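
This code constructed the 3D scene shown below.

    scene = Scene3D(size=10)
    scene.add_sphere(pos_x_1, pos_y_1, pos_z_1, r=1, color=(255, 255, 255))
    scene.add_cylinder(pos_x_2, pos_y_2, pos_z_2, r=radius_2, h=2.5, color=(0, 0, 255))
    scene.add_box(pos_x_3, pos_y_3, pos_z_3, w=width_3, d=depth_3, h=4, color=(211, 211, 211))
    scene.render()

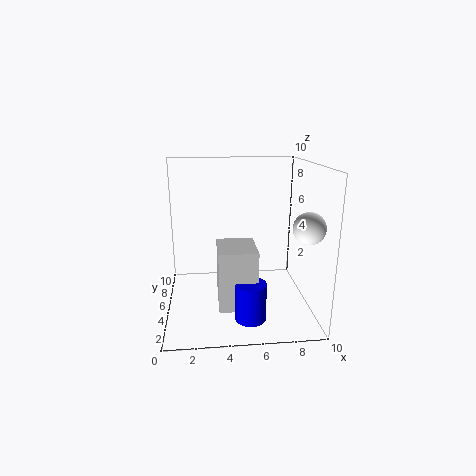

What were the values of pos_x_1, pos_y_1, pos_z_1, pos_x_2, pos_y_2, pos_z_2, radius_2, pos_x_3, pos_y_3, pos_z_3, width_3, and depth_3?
pos_x_1 = 9; pos_y_1 = 2; pos_z_1 = 6.5; pos_x_2 = 5.5; pos_y_2 = 2; pos_z_2 = 0.5; radius_2 = 1; pos_x_3 = 3.5; pos_y_3 = 2; pos_z_3 = 1; width_3 = 2.5; depth_3 = 3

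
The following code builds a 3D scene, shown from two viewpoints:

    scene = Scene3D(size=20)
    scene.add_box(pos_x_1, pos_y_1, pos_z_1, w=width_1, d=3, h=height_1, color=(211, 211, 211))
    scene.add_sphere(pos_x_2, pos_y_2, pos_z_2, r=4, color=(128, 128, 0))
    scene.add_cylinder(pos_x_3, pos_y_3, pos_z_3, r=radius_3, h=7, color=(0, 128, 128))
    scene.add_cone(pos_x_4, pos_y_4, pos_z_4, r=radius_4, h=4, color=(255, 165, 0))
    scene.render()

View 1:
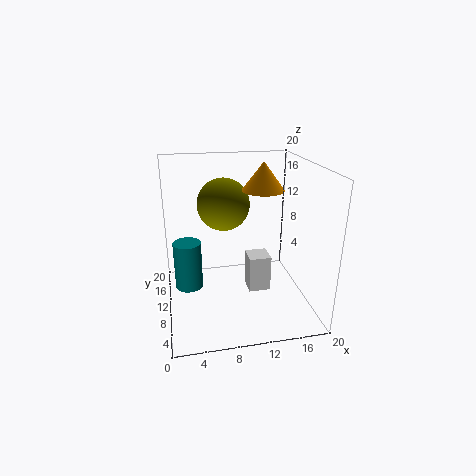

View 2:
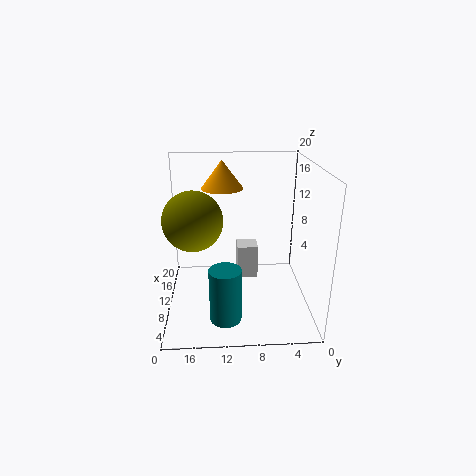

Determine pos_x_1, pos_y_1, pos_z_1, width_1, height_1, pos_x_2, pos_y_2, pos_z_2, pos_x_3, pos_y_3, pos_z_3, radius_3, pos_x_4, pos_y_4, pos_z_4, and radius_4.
pos_x_1 = 11
pos_y_1 = 7
pos_z_1 = 3
width_1 = 3
height_1 = 5
pos_x_2 = 9
pos_y_2 = 16
pos_z_2 = 13
pos_x_3 = 3
pos_y_3 = 12
pos_z_3 = 2
radius_3 = 2
pos_x_4 = 14
pos_y_4 = 12
pos_z_4 = 16
radius_4 = 3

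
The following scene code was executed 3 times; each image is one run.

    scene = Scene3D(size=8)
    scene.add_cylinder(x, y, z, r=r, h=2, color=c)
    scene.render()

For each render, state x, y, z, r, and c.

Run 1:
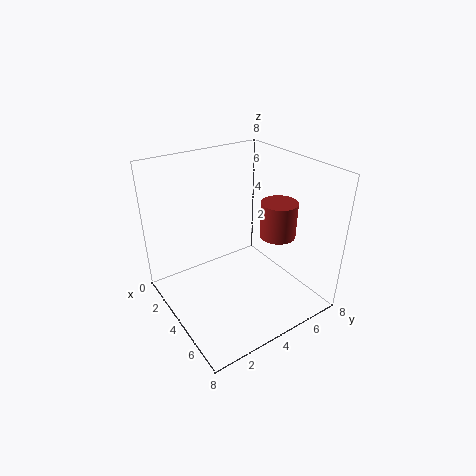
x = 5
y = 6
z = 4
r = 1
c = 'brown'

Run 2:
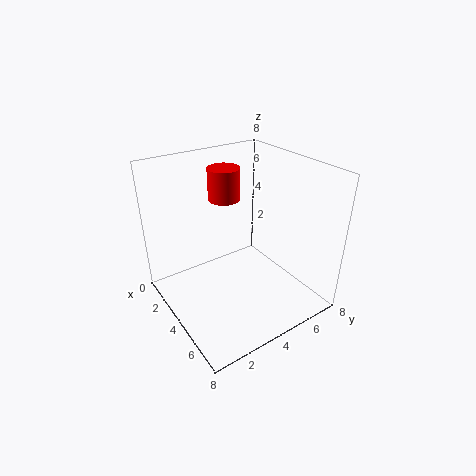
x = 1
y = 5
z = 5
r = 1
c = 'red'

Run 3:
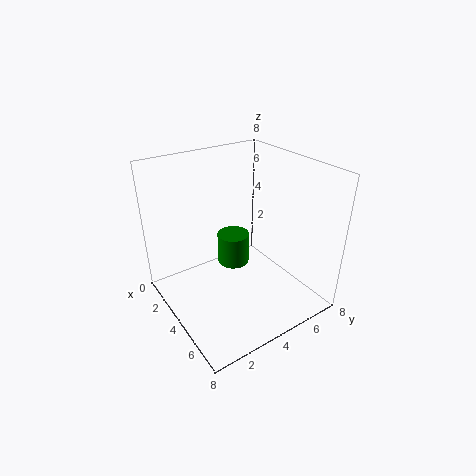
x = 2
y = 5
z = 1
r = 1
c = 'green'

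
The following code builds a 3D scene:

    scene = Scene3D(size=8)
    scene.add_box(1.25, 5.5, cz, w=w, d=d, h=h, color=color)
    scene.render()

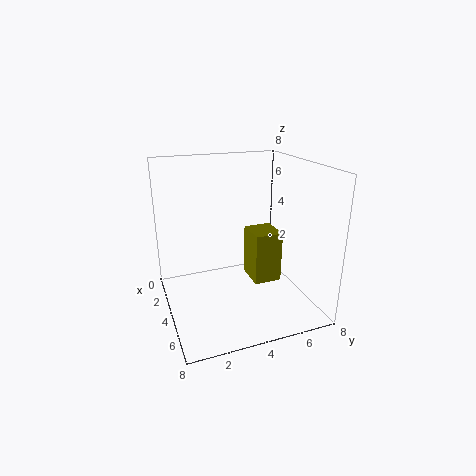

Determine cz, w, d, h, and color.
cz = 0.25
w = 2
d = 1.75
h = 3.25
color = 'olive'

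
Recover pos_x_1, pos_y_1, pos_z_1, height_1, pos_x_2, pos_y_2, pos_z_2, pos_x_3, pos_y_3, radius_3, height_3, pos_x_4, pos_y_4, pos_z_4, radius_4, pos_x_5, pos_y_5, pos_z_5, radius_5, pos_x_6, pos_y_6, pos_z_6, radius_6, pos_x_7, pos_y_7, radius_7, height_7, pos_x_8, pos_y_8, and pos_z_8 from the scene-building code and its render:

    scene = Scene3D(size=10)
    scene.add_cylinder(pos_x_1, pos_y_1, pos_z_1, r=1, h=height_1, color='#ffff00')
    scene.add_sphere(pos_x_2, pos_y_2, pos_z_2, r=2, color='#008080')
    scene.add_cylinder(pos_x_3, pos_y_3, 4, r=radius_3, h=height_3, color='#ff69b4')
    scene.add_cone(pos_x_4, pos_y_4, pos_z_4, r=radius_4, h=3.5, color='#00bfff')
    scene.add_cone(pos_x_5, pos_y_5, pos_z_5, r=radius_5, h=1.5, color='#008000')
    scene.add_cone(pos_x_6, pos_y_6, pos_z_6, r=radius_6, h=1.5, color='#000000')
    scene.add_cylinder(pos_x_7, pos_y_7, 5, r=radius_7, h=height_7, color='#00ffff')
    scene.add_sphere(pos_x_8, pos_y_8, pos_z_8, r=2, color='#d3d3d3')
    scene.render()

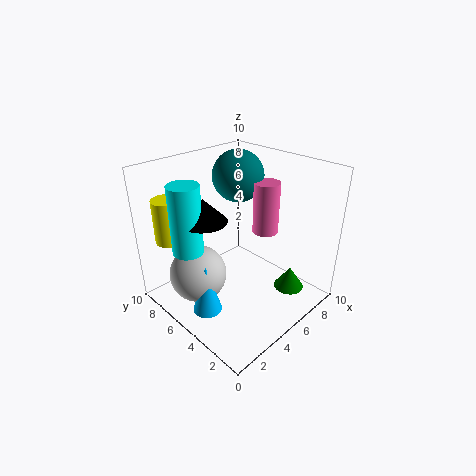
pos_x_1 = 1.5
pos_y_1 = 8
pos_z_1 = 5
height_1 = 3
pos_x_2 = 8
pos_y_2 = 8
pos_z_2 = 8
pos_x_3 = 8.5
pos_y_3 = 5.5
radius_3 = 1
height_3 = 4
pos_x_4 = 2
pos_y_4 = 5
pos_z_4 = 0.5
radius_4 = 1
pos_x_5 = 6.5
pos_y_5 = 1.5
pos_z_5 = 2
radius_5 = 1
pos_x_6 = 2.5
pos_y_6 = 5.5
pos_z_6 = 7
radius_6 = 1.5
pos_x_7 = 1.5
pos_y_7 = 6
radius_7 = 1
height_7 = 4.5
pos_x_8 = 2.5
pos_y_8 = 6.5
pos_z_8 = 2.5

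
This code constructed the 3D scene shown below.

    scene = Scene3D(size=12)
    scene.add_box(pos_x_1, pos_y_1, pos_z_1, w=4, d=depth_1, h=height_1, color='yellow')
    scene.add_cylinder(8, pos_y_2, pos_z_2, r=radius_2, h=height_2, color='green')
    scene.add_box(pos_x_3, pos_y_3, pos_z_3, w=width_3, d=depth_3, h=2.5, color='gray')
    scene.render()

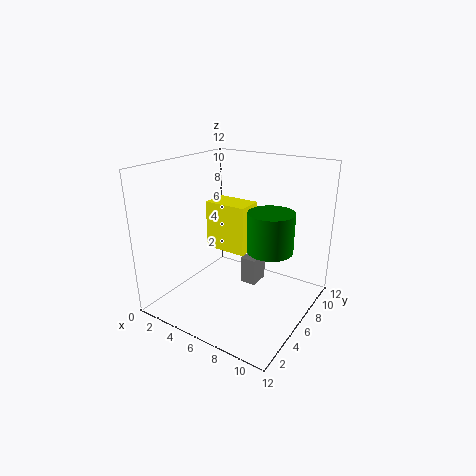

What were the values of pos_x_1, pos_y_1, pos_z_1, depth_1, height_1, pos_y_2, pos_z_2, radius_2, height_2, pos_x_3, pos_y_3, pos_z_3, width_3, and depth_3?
pos_x_1 = 1.5; pos_y_1 = 7.5; pos_z_1 = 3.5; depth_1 = 2.5; height_1 = 4.5; pos_y_2 = 8; pos_z_2 = 4.5; radius_2 = 2; height_2 = 3.5; pos_x_3 = 5; pos_y_3 = 8; pos_z_3 = 0.5; width_3 = 1.5; depth_3 = 2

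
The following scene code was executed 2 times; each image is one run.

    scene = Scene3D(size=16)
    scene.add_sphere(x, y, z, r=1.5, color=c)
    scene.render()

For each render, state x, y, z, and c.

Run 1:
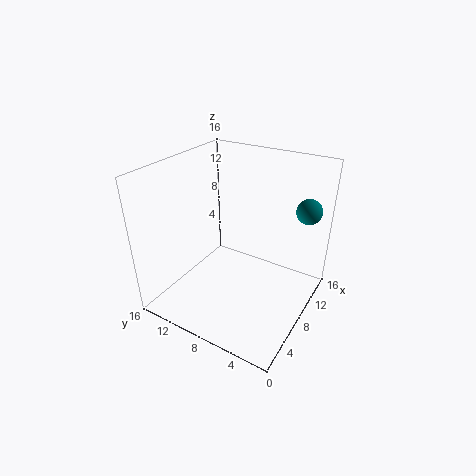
x = 14.25; y = 2.25; z = 10; c = 'teal'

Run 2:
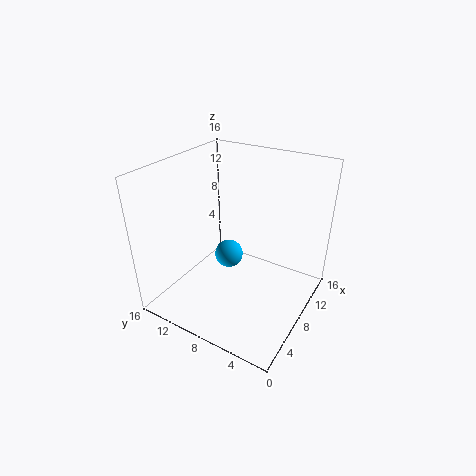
x = 6.5; y = 8.25; z = 6.75; c = 'deepskyblue'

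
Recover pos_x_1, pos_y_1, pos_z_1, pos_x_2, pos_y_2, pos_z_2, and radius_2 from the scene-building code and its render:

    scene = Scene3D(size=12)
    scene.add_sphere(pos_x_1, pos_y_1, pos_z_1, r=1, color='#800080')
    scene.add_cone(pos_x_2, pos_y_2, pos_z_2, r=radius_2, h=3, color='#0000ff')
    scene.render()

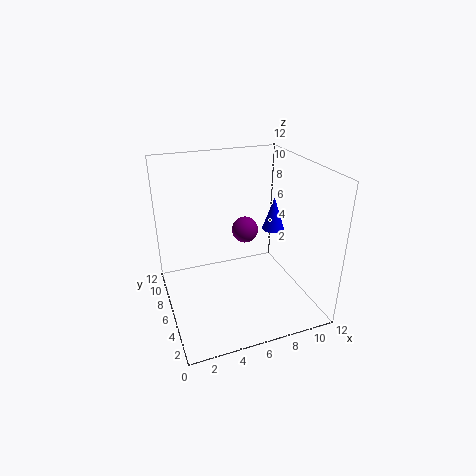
pos_x_1 = 6
pos_y_1 = 4.5
pos_z_1 = 7.5
pos_x_2 = 10
pos_y_2 = 7.5
pos_z_2 = 5.5
radius_2 = 1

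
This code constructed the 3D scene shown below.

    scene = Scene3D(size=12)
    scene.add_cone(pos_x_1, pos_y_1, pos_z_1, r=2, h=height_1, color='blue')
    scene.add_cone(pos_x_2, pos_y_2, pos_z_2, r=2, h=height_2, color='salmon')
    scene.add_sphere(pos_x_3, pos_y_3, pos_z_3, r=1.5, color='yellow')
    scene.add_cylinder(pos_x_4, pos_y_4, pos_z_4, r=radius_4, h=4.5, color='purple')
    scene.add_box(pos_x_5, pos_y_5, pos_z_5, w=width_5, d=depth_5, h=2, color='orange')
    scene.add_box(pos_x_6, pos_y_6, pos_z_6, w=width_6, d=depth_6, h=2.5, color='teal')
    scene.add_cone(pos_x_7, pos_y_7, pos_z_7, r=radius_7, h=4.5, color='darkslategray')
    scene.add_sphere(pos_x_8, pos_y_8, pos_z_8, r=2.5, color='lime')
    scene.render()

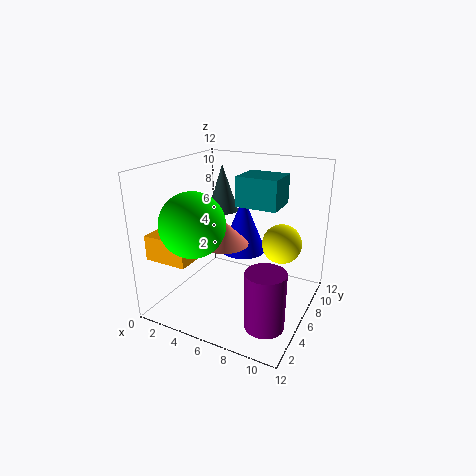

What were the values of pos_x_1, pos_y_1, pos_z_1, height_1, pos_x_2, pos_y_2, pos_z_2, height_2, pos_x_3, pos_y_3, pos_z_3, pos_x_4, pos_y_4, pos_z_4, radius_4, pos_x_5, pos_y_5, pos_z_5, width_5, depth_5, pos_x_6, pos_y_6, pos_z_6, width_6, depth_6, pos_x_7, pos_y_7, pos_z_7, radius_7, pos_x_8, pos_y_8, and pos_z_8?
pos_x_1 = 5.5; pos_y_1 = 8; pos_z_1 = 4; height_1 = 5; pos_x_2 = 5; pos_y_2 = 5.5; pos_z_2 = 5.5; height_2 = 2; pos_x_3 = 10; pos_y_3 = 5.5; pos_z_3 = 6.5; pos_x_4 = 10; pos_y_4 = 2.5; pos_z_4 = 1; radius_4 = 1.5; pos_x_5 = 0.5; pos_y_5 = 1; pos_z_5 = 5; width_5 = 3.5; depth_5 = 3.5; pos_x_6 = 5.5; pos_y_6 = 6.5; pos_z_6 = 8.5; width_6 = 3.5; depth_6 = 3; pos_x_7 = 2; pos_y_7 = 10.5; pos_z_7 = 6.5; radius_7 = 1.5; pos_x_8 = 4; pos_y_8 = 2.5; pos_z_8 = 8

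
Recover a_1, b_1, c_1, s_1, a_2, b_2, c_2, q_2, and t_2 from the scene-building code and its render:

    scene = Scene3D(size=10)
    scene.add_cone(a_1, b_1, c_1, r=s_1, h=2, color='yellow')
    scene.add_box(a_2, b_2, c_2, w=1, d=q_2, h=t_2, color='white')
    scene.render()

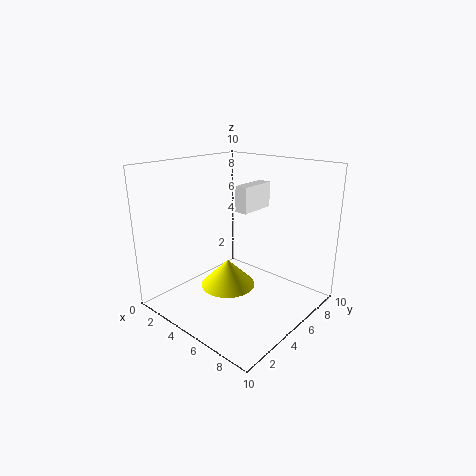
a_1 = 4
b_1 = 5
c_1 = 1
s_1 = 2
a_2 = 3
b_2 = 7
c_2 = 6
q_2 = 3
t_2 = 2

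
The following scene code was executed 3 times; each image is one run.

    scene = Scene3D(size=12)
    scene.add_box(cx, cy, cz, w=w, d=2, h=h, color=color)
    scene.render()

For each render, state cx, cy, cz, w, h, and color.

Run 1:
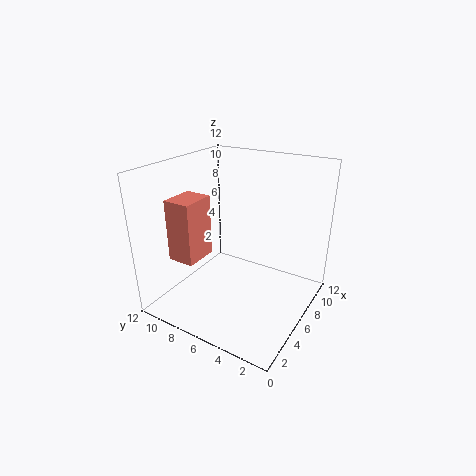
cx = 0.5, cy = 6.5, cz = 6, w = 2.5, h = 4.5, color = 'salmon'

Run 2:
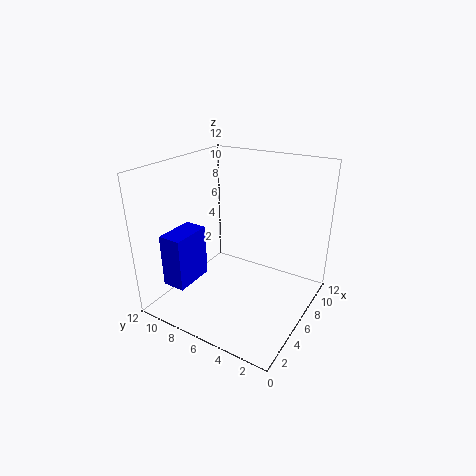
cx = 2, cy = 9, cz = 2, w = 3.5, h = 4.5, color = 'blue'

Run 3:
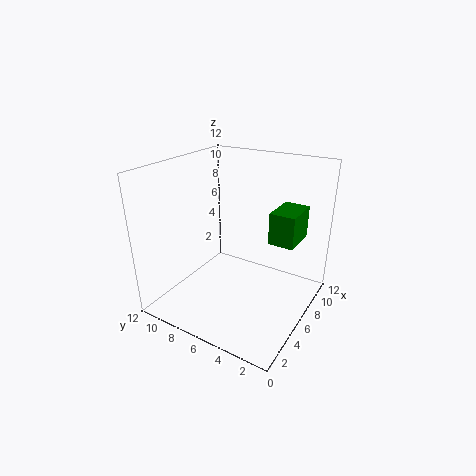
cx = 5.5, cy = 1, cz = 6.5, w = 3, h = 2.5, color = 'green'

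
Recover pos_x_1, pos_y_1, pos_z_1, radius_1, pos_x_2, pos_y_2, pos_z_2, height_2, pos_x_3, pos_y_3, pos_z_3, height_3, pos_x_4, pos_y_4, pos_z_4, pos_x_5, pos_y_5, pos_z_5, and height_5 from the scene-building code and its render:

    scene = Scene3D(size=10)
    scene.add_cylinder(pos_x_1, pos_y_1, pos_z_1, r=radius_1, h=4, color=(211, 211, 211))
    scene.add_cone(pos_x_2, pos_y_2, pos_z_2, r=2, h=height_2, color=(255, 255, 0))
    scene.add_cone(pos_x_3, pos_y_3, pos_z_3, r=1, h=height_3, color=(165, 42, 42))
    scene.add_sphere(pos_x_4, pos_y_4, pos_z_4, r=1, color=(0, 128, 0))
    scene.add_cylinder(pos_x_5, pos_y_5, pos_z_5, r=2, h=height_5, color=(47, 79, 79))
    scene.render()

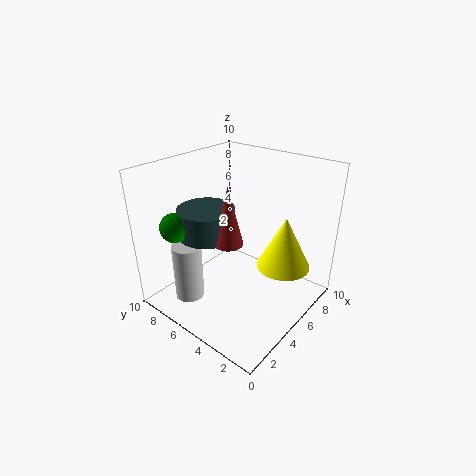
pos_x_1 = 2
pos_y_1 = 7
pos_z_1 = 1
radius_1 = 1
pos_x_2 = 8
pos_y_2 = 3
pos_z_2 = 2
height_2 = 4
pos_x_3 = 4
pos_y_3 = 5
pos_z_3 = 5
height_3 = 4
pos_x_4 = 2
pos_y_4 = 8
pos_z_4 = 6
pos_x_5 = 4
pos_y_5 = 7
pos_z_5 = 5
height_5 = 2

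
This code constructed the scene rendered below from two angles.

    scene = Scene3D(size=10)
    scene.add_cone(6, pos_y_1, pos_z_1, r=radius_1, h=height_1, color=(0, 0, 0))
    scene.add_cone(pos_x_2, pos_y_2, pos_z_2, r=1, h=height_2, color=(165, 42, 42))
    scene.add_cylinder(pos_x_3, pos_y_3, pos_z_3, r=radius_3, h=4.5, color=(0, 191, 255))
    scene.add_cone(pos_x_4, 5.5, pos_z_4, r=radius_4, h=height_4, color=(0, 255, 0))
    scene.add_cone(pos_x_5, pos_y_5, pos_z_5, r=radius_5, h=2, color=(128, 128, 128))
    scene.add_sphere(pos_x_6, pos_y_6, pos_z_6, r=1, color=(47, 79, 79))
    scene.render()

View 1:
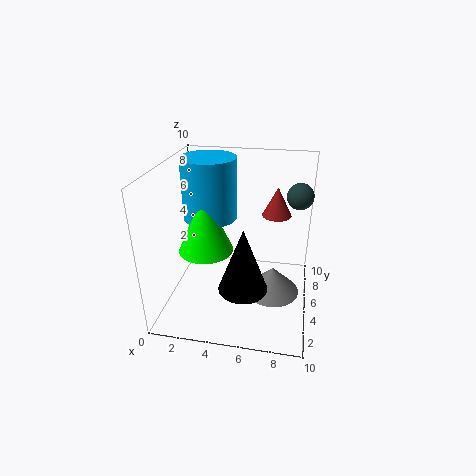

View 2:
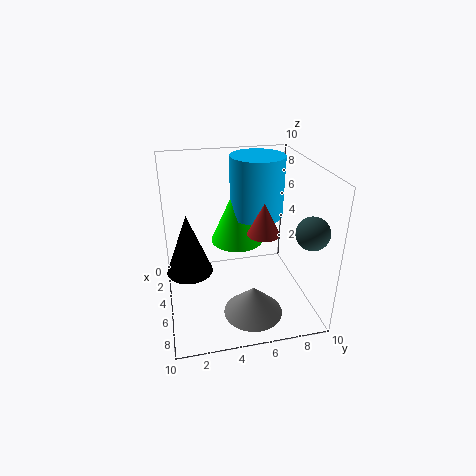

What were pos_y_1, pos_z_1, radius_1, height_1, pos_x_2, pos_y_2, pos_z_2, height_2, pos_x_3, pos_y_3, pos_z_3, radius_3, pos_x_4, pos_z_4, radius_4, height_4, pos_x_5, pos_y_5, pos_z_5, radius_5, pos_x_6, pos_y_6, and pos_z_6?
pos_y_1 = 1.5, pos_z_1 = 3.5, radius_1 = 1.5, height_1 = 4, pos_x_2 = 7.5, pos_y_2 = 6, pos_z_2 = 6.5, height_2 = 2, pos_x_3 = 2.5, pos_y_3 = 7, pos_z_3 = 5.5, radius_3 = 2, pos_x_4 = 2.5, pos_z_4 = 3.5, radius_4 = 2, height_4 = 4.5, pos_x_5 = 7.5, pos_y_5 = 5.5, pos_z_5 = 0.5, radius_5 = 2, pos_x_6 = 9, pos_y_6 = 8.5, pos_z_6 = 7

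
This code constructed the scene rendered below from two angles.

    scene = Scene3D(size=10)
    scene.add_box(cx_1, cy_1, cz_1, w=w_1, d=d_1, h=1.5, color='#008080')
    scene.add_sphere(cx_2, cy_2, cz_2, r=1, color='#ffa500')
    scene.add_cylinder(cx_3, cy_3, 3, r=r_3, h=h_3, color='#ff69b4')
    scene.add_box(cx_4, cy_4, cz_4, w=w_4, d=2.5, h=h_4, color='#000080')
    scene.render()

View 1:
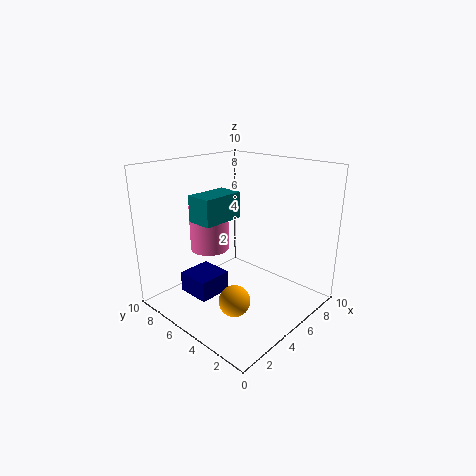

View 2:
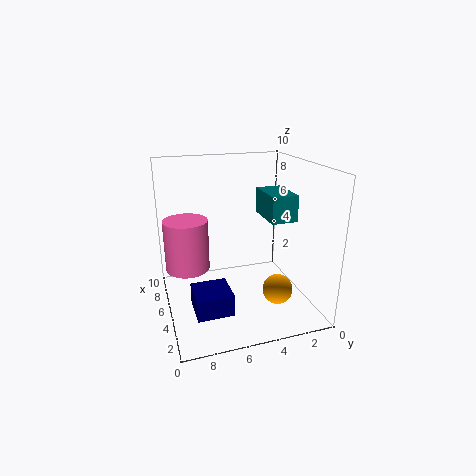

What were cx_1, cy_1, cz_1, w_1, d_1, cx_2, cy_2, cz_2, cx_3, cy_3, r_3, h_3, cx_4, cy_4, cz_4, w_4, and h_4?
cx_1 = 0.5; cy_1 = 3; cz_1 = 7.5; w_1 = 2.5; d_1 = 1.5; cx_2 = 2.5; cy_2 = 3; cz_2 = 2; cx_3 = 5.5; cy_3 = 8.5; r_3 = 1.5; h_3 = 3.5; cx_4 = 2.5; cy_4 = 6; cz_4 = 0.5; w_4 = 2.5; h_4 = 1.5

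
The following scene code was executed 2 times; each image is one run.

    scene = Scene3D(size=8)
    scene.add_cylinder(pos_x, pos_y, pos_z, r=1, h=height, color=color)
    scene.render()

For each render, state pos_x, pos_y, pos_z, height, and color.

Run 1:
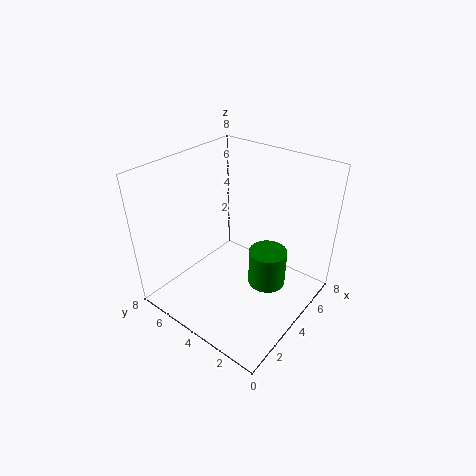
pos_x = 4
pos_y = 2
pos_z = 2
height = 2
color = 'green'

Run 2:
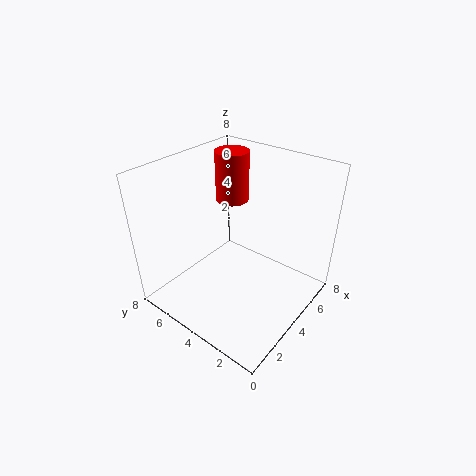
pos_x = 6
pos_y = 6
pos_z = 5
height = 3
color = 'red'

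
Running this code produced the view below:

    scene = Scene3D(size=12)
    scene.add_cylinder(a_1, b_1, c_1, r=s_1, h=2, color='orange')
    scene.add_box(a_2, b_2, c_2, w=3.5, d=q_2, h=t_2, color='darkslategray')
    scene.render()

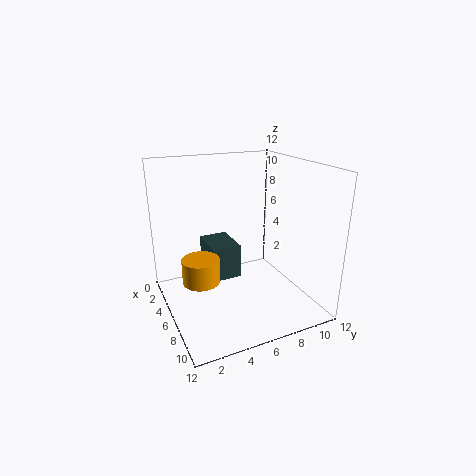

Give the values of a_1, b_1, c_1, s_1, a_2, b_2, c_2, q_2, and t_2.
a_1 = 6.5, b_1 = 2.5, c_1 = 3, s_1 = 1.5, a_2 = 2, b_2 = 4, c_2 = 2, q_2 = 2.5, t_2 = 3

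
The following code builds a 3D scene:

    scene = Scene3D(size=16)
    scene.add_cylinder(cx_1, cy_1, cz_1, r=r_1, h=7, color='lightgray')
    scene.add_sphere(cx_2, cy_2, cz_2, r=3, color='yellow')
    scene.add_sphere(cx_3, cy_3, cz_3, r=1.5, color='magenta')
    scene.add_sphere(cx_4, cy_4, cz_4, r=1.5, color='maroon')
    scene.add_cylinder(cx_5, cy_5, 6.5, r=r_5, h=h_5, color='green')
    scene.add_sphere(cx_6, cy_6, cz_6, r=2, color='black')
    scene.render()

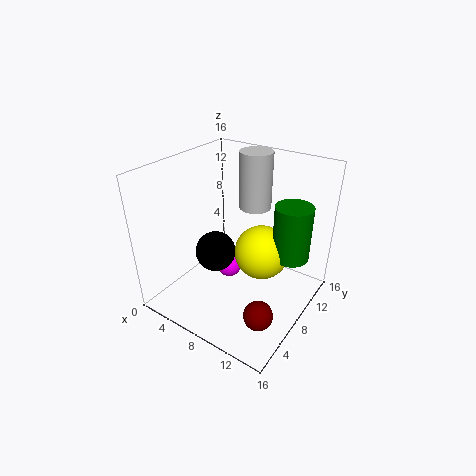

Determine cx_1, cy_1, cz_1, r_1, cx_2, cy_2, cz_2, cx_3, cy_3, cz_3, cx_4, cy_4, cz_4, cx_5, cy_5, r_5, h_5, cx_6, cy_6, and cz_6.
cx_1 = 6.5
cy_1 = 14
cz_1 = 9
r_1 = 2
cx_2 = 10.5
cy_2 = 9
cz_2 = 6.5
cx_3 = 6
cy_3 = 9
cz_3 = 3
cx_4 = 13.5
cy_4 = 3.5
cz_4 = 3
cx_5 = 13.5
cy_5 = 10
r_5 = 2
h_5 = 6
cx_6 = 8
cy_6 = 4
cz_6 = 8.5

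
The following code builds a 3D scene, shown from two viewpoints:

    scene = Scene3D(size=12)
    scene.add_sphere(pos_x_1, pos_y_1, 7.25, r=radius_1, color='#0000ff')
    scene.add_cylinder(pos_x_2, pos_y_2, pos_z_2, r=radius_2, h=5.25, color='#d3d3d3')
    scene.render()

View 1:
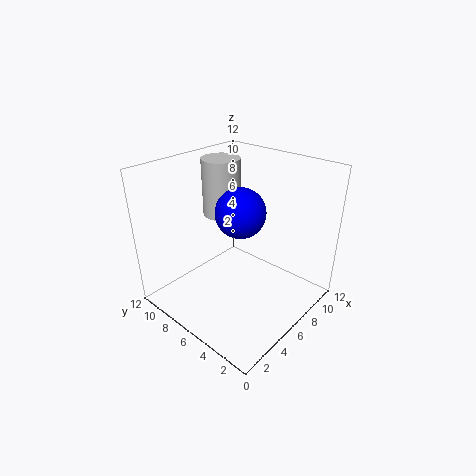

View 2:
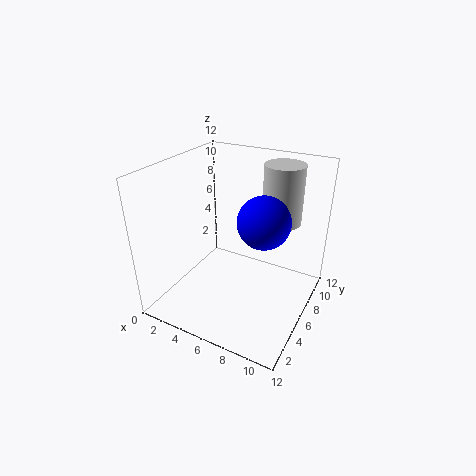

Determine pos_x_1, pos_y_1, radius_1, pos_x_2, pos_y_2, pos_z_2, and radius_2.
pos_x_1 = 7.75, pos_y_1 = 7.25, radius_1 = 2.25, pos_x_2 = 8.25, pos_y_2 = 10, pos_z_2 = 6.25, radius_2 = 1.75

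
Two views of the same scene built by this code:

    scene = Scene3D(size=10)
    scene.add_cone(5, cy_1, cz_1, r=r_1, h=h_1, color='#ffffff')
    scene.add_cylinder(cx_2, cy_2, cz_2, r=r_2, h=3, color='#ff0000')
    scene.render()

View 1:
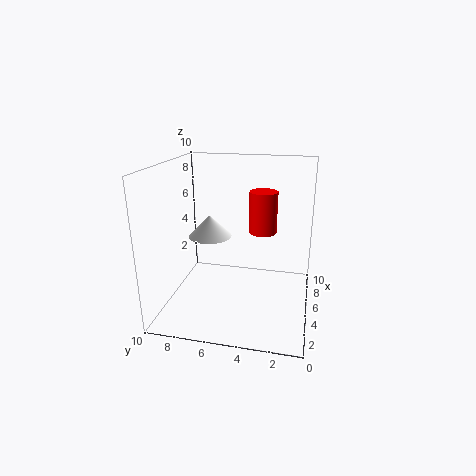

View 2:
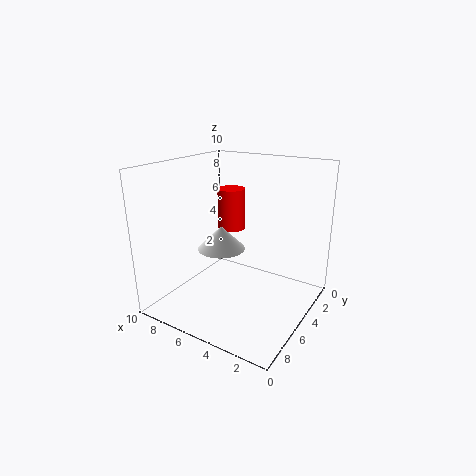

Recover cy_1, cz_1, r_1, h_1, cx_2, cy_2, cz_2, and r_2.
cy_1 = 7, cz_1 = 5, r_1 = 1.5, h_1 = 1.5, cx_2 = 6.5, cy_2 = 3.5, cz_2 = 5, r_2 = 1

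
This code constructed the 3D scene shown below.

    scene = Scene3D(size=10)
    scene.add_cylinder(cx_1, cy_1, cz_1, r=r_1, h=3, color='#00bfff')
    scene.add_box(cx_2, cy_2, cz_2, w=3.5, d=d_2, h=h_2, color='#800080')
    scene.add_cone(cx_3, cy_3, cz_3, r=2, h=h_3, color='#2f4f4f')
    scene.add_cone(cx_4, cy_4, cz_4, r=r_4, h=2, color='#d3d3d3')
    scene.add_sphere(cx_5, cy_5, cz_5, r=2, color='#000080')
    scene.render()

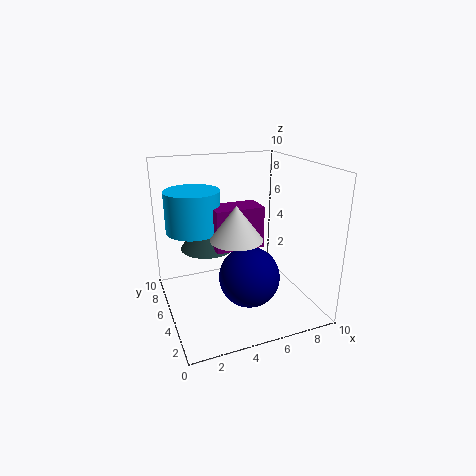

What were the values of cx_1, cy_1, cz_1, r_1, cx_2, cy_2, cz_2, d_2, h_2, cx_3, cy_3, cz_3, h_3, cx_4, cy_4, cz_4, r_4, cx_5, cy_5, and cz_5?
cx_1 = 2.5
cy_1 = 7.5
cz_1 = 5
r_1 = 2
cx_2 = 3.5
cy_2 = 5
cz_2 = 4
d_2 = 2
h_2 = 3
cx_3 = 3.5
cy_3 = 7.5
cz_3 = 3.5
h_3 = 3
cx_4 = 3.5
cy_4 = 1.5
cz_4 = 6.5
r_4 = 1.5
cx_5 = 5
cy_5 = 3
cz_5 = 3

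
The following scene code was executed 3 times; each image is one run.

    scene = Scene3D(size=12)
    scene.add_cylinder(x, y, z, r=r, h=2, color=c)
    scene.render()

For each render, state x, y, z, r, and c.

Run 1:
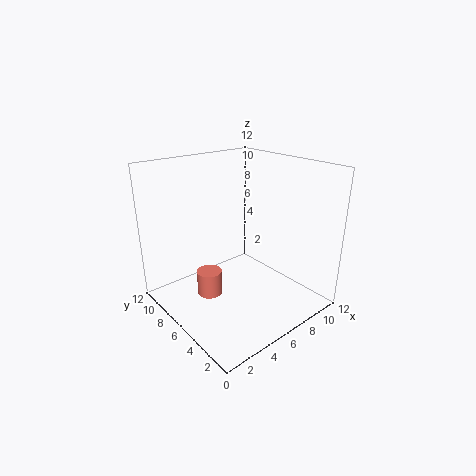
x = 3; y = 6; z = 2; r = 1; c = 'salmon'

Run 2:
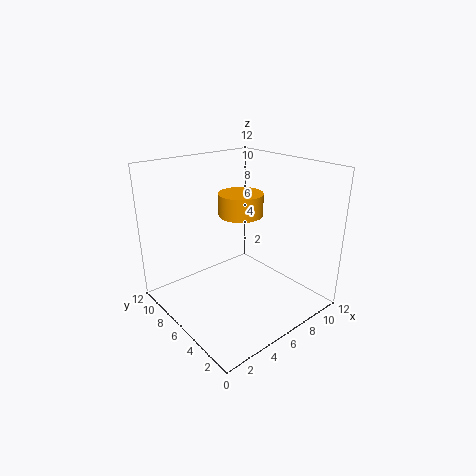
x = 8; y = 8; z = 7; r = 2; c = 'orange'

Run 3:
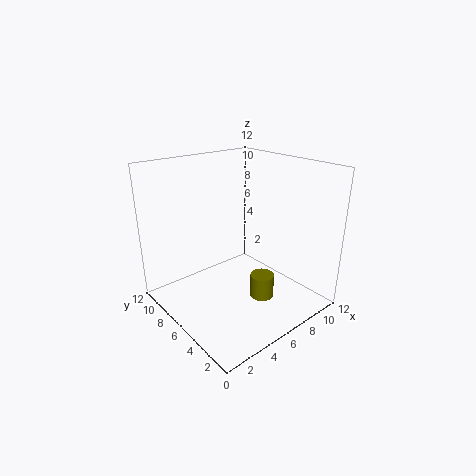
x = 7; y = 4; z = 1; r = 1; c = 'olive'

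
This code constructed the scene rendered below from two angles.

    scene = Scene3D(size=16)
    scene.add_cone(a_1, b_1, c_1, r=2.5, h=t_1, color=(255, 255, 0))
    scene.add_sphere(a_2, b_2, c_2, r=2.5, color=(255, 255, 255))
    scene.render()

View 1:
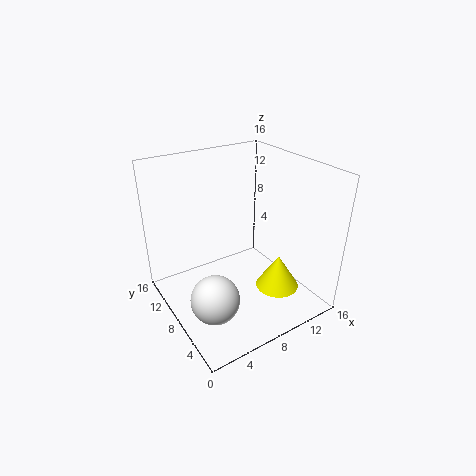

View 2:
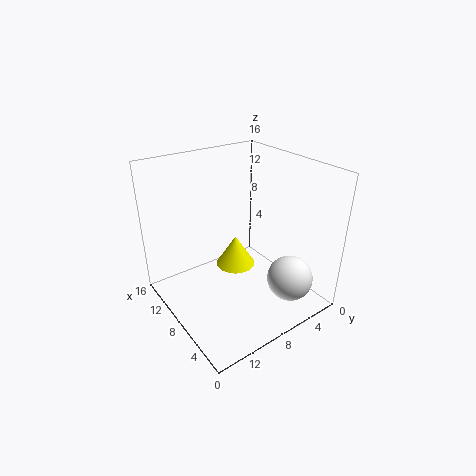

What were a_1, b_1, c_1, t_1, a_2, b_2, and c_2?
a_1 = 12; b_1 = 5.5; c_1 = 1.5; t_1 = 4; a_2 = 3; b_2 = 4.5; c_2 = 4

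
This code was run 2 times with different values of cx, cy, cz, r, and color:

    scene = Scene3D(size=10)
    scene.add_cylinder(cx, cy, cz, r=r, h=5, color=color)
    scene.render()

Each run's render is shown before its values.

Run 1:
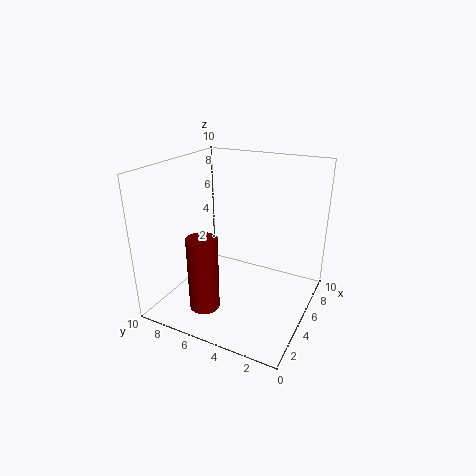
cx = 2; cy = 6; cz = 1; r = 1; color = 'maroon'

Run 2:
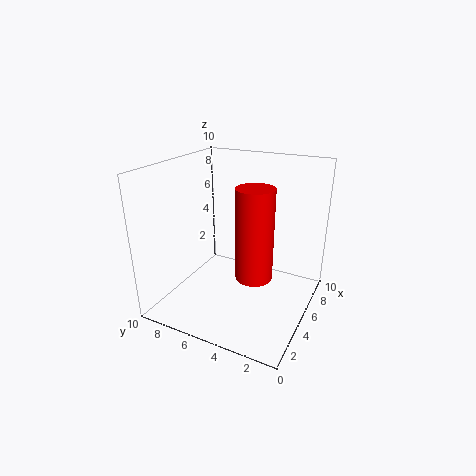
cx = 1; cy = 2; cz = 5; r = 1; color = 'red'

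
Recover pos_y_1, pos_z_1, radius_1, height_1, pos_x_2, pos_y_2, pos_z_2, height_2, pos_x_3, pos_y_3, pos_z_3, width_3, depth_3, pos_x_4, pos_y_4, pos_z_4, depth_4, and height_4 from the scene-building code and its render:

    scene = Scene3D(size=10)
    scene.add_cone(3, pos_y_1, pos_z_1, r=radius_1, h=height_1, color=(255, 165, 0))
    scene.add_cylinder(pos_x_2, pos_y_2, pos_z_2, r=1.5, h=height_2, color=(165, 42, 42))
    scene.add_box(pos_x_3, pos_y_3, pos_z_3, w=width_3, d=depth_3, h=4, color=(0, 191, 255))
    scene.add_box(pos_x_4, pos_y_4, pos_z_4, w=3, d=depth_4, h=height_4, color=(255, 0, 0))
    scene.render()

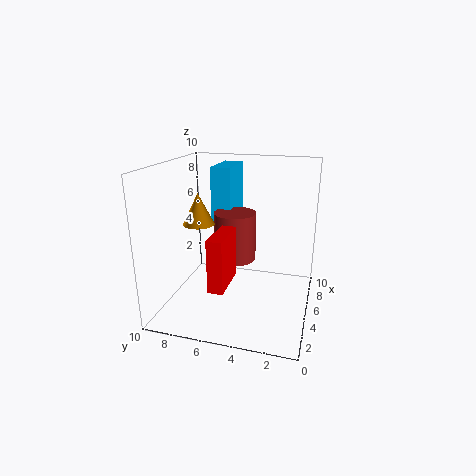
pos_y_1 = 7; pos_z_1 = 6.5; radius_1 = 1; height_1 = 2; pos_x_2 = 6; pos_y_2 = 5.5; pos_z_2 = 3; height_2 = 3.5; pos_x_3 = 6.5; pos_y_3 = 6; pos_z_3 = 5.5; width_3 = 3.5; depth_3 = 1.5; pos_x_4 = 1.5; pos_y_4 = 5; pos_z_4 = 2.5; depth_4 = 1; height_4 = 3.5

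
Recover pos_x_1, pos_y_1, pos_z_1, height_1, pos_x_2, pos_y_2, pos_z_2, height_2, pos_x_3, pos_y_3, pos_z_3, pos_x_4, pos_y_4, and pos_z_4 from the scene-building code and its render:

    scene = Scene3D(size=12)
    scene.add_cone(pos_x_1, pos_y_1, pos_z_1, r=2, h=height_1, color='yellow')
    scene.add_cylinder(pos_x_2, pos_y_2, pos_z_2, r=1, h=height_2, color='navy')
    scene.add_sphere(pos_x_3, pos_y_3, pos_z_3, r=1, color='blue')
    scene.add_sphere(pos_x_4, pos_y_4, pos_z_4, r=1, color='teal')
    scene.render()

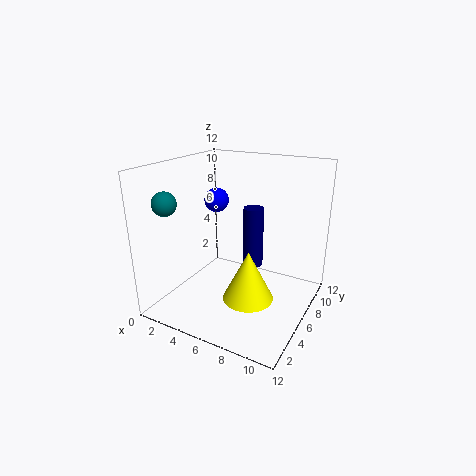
pos_x_1 = 8; pos_y_1 = 4; pos_z_1 = 2; height_1 = 4; pos_x_2 = 5; pos_y_2 = 11; pos_z_2 = 1; height_2 = 6; pos_x_3 = 4; pos_y_3 = 6; pos_z_3 = 9; pos_x_4 = 1; pos_y_4 = 3; pos_z_4 = 9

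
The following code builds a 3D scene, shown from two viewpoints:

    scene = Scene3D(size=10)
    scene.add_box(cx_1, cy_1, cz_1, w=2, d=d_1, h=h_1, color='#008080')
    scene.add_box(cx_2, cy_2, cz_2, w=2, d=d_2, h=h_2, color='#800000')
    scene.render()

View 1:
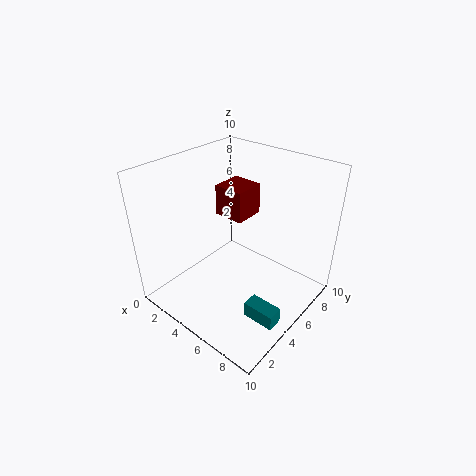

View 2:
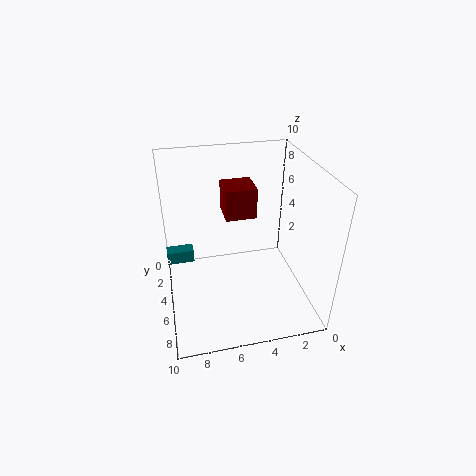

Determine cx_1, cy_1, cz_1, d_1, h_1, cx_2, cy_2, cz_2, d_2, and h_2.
cx_1 = 8
cy_1 = 2
cz_1 = 2
d_1 = 1
h_1 = 1
cx_2 = 4
cy_2 = 4
cz_2 = 7
d_2 = 2
h_2 = 2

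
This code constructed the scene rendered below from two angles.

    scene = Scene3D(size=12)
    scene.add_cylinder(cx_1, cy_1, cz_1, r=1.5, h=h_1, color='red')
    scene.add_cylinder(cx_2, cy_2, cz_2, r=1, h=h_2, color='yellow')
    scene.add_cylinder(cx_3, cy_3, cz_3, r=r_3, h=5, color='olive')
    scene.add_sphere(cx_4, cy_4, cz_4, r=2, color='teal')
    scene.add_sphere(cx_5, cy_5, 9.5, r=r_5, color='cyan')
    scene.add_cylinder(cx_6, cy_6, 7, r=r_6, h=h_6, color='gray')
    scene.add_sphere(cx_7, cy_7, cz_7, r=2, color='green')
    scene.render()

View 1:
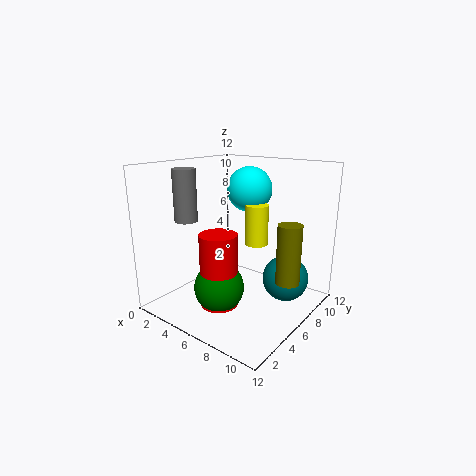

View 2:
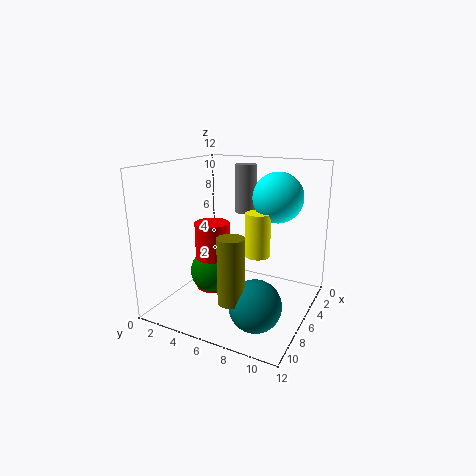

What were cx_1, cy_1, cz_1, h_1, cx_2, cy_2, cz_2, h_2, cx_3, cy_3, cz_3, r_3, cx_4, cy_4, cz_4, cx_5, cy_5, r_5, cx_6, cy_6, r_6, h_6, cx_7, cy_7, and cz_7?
cx_1 = 6, cy_1 = 3.5, cz_1 = 1, h_1 = 6, cx_2 = 6.5, cy_2 = 8, cz_2 = 5, h_2 = 3.5, cx_3 = 10, cy_3 = 7.5, cz_3 = 2.5, r_3 = 1, cx_4 = 9, cy_4 = 9, cz_4 = 2, cx_5 = 5, cy_5 = 9, r_5 = 2, cx_6 = 1.5, cy_6 = 4.5, r_6 = 1, h_6 = 4.5, cx_7 = 6, cy_7 = 3.5, cz_7 = 2.5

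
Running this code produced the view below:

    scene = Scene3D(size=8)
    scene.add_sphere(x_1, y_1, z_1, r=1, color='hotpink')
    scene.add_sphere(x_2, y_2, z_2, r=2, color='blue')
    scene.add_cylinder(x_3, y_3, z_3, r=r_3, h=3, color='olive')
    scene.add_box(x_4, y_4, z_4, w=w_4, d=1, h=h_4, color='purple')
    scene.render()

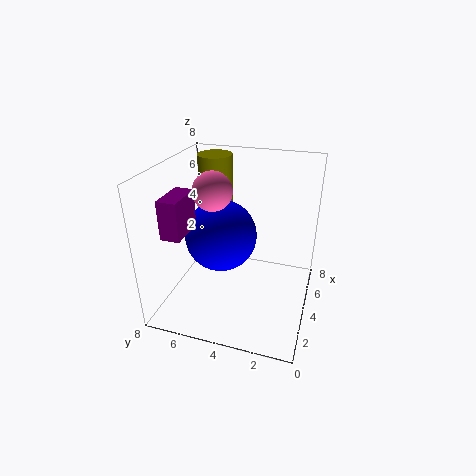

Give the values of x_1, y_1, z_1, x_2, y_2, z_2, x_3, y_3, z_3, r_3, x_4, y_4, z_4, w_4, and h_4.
x_1 = 3, y_1 = 5, z_1 = 7, x_2 = 4, y_2 = 5, z_2 = 4, x_3 = 6, y_3 = 6, z_3 = 5, r_3 = 1, x_4 = 1, y_4 = 6, z_4 = 5, w_4 = 2, h_4 = 2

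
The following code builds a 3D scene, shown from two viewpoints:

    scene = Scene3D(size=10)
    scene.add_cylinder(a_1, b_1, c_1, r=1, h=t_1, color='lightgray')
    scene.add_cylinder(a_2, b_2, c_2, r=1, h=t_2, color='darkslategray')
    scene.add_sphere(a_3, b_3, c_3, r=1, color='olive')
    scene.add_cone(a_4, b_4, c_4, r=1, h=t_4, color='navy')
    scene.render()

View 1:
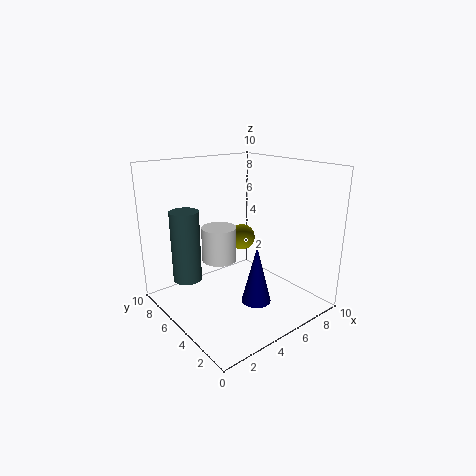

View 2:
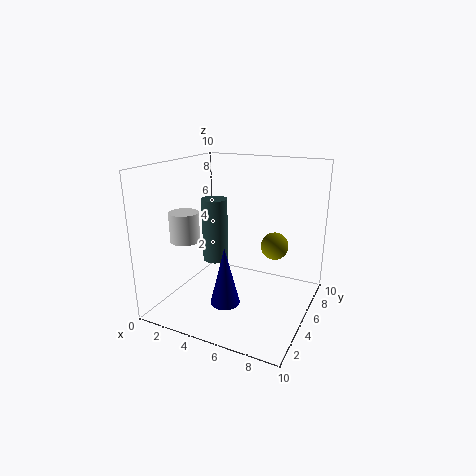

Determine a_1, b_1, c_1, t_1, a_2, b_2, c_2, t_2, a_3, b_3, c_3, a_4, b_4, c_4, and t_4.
a_1 = 2, b_1 = 3, c_1 = 5, t_1 = 2, a_2 = 2, b_2 = 7, c_2 = 2, t_2 = 5, a_3 = 7, b_3 = 7, c_3 = 4, a_4 = 5, b_4 = 3, c_4 = 1, t_4 = 4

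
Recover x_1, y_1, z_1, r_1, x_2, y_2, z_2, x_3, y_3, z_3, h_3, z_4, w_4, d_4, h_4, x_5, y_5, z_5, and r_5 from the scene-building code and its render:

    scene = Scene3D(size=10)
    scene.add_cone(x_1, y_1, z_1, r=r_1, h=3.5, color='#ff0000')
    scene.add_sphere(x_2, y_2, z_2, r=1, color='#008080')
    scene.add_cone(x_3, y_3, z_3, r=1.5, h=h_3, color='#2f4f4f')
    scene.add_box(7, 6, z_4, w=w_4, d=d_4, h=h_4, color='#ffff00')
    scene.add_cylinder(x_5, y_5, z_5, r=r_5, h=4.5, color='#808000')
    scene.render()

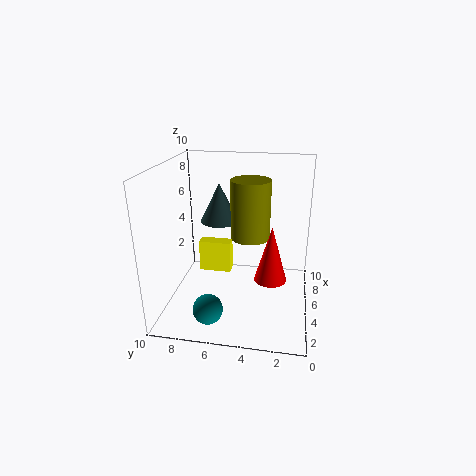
x_1 = 2.5; y_1 = 2.5; z_1 = 3.5; r_1 = 1; x_2 = 2; y_2 = 6.5; z_2 = 1; x_3 = 8; y_3 = 7; z_3 = 5; h_3 = 3; z_4 = 1; w_4 = 1; d_4 = 2.5; h_4 = 2.5; x_5 = 7.5; y_5 = 4.5; z_5 = 4; r_5 = 1.5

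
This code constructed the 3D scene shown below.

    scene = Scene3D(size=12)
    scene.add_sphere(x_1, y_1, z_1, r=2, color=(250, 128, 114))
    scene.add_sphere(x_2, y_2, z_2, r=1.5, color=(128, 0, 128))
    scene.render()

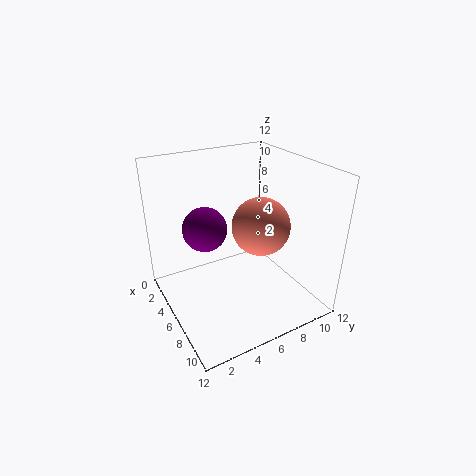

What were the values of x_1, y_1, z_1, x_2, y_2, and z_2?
x_1 = 10; y_1 = 5.5; z_1 = 9; x_2 = 8.5; y_2 = 2; z_2 = 9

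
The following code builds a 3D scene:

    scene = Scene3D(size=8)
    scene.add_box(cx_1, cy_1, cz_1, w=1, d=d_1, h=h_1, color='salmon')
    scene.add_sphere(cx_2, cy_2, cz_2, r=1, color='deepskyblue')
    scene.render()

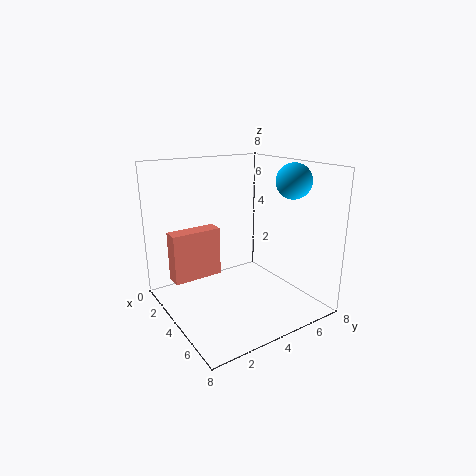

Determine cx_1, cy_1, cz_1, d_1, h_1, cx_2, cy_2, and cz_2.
cx_1 = 1, cy_1 = 1, cz_1 = 1, d_1 = 3, h_1 = 3, cx_2 = 5, cy_2 = 7, cz_2 = 7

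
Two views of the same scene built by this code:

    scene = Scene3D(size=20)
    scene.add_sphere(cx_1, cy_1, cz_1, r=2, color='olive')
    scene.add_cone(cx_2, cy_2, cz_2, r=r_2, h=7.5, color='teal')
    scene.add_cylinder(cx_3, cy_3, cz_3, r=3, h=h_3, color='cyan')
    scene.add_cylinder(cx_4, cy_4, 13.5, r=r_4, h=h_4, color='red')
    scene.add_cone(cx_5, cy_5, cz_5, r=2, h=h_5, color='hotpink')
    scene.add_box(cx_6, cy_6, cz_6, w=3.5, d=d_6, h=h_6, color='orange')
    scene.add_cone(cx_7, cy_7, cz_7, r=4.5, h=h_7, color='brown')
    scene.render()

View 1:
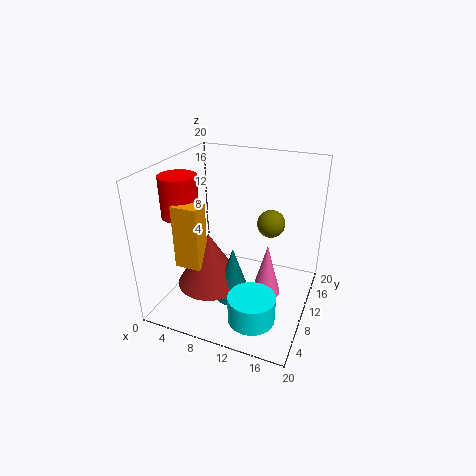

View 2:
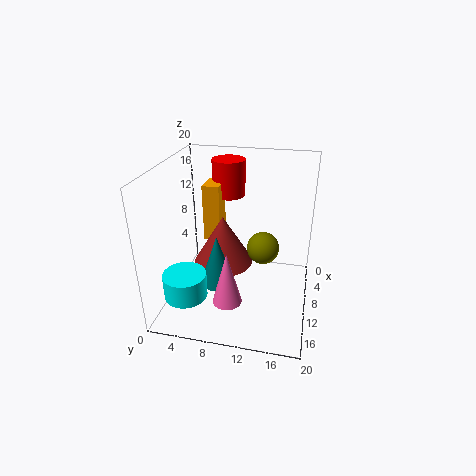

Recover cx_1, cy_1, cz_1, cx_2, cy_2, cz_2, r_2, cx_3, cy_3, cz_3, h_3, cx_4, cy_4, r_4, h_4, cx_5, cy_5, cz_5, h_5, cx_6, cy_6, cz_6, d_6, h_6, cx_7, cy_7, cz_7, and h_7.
cx_1 = 13.5; cy_1 = 14; cz_1 = 11; cx_2 = 10.5; cy_2 = 7; cz_2 = 2.5; r_2 = 2.5; cx_3 = 14.5; cy_3 = 3.5; cz_3 = 2.5; h_3 = 3.5; cx_4 = 3; cy_4 = 7; r_4 = 2.5; h_4 = 5.5; cx_5 = 14.5; cy_5 = 9.5; cz_5 = 2.5; h_5 = 7.5; cx_6 = 3.5; cy_6 = 4; cz_6 = 7.5; d_6 = 2.5; h_6 = 8.5; cx_7 = 7; cy_7 = 7; cz_7 = 4; h_7 = 7.5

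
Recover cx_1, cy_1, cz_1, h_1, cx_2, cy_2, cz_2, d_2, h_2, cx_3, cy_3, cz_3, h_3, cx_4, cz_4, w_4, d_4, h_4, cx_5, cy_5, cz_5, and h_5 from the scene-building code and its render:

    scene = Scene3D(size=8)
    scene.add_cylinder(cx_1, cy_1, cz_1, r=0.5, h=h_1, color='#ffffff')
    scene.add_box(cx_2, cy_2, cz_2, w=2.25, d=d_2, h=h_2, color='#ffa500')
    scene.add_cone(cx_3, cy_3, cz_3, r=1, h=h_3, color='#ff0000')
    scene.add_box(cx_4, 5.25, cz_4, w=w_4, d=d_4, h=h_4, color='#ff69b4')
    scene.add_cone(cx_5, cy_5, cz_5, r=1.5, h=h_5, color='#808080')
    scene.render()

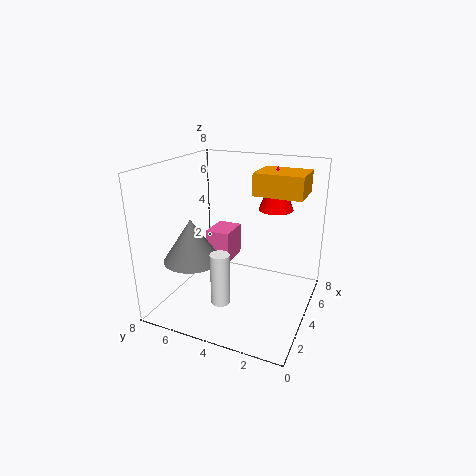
cx_1 = 1.75; cy_1 = 4; cz_1 = 1.25; h_1 = 2.75; cx_2 = 4.75; cy_2 = 0.75; cz_2 = 6.25; d_2 = 2.75; h_2 = 1.25; cx_3 = 6; cy_3 = 2.5; cz_3 = 5.25; h_3 = 2.5; cx_4 = 5.25; cz_4 = 1.5; w_4 = 2; d_4 = 1.5; h_4 = 2; cx_5 = 2; cy_5 = 5.75; cz_5 = 3.25; h_5 = 2.25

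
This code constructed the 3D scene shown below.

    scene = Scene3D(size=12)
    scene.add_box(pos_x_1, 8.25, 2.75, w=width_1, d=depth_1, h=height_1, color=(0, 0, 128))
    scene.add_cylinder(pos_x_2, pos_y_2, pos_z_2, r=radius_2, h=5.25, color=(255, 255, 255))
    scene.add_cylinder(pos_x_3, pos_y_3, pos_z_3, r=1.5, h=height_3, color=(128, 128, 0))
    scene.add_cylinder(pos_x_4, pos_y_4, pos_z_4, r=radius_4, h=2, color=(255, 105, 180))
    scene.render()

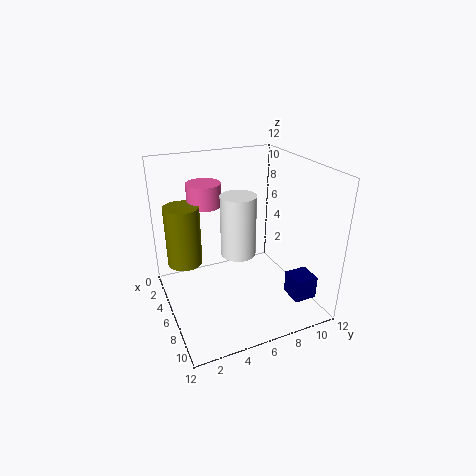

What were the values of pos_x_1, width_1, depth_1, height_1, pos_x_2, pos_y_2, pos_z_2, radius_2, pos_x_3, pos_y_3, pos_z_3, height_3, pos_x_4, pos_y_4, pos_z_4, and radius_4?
pos_x_1 = 10, width_1 = 1.75, depth_1 = 1.75, height_1 = 1.75, pos_x_2 = 5.5, pos_y_2 = 6.25, pos_z_2 = 4.25, radius_2 = 1.5, pos_x_3 = 3.5, pos_y_3 = 2, pos_z_3 = 3.25, height_3 = 5.25, pos_x_4 = 2.75, pos_y_4 = 4.25, pos_z_4 = 8, radius_4 = 1.5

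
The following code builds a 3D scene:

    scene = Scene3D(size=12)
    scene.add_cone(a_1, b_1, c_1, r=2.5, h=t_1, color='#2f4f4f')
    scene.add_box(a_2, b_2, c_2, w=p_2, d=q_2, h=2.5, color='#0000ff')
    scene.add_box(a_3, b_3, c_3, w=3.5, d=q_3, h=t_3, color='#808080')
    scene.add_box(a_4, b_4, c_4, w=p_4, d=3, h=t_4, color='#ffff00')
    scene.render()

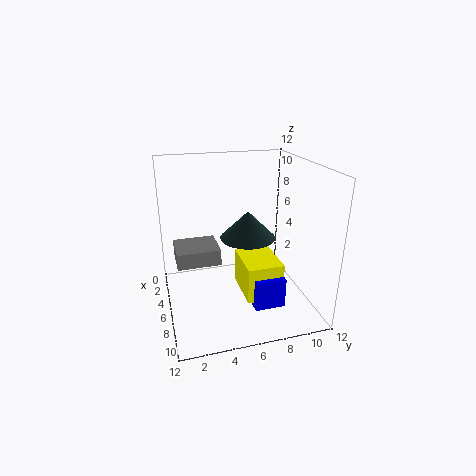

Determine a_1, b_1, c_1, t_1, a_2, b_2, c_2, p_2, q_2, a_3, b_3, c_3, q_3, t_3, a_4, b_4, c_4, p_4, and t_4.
a_1 = 4, b_1 = 7.5, c_1 = 5, t_1 = 2.5, a_2 = 6, b_2 = 6.5, c_2 = 1, p_2 = 3.5, q_2 = 2.5, a_3 = 0.5, b_3 = 1, c_3 = 2.5, q_3 = 4, t_3 = 1.5, a_4 = 5, b_4 = 6, c_4 = 1.5, p_4 = 4, t_4 = 3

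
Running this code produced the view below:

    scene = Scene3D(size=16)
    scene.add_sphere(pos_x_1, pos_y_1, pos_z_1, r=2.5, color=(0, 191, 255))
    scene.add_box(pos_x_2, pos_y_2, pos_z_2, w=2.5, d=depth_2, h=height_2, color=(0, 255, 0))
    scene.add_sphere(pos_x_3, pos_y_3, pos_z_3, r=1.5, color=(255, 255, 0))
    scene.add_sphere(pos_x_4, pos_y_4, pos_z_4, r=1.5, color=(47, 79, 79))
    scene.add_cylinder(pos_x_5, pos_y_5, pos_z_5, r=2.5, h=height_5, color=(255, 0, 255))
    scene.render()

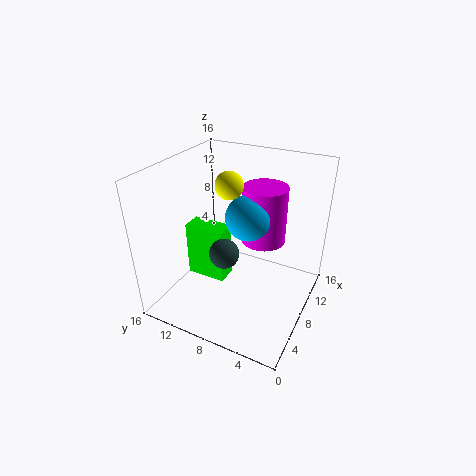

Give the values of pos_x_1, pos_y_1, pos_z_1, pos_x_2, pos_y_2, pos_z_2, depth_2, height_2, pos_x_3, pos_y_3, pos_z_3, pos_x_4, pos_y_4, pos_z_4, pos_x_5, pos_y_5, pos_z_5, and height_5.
pos_x_1 = 8.5; pos_y_1 = 7; pos_z_1 = 10.5; pos_x_2 = 8.5; pos_y_2 = 10.5; pos_z_2 = 0.5; depth_2 = 5; height_2 = 7; pos_x_3 = 8; pos_y_3 = 9; pos_z_3 = 14; pos_x_4 = 4; pos_y_4 = 7.5; pos_z_4 = 8.5; pos_x_5 = 10.5; pos_y_5 = 6; pos_z_5 = 7; height_5 = 6.5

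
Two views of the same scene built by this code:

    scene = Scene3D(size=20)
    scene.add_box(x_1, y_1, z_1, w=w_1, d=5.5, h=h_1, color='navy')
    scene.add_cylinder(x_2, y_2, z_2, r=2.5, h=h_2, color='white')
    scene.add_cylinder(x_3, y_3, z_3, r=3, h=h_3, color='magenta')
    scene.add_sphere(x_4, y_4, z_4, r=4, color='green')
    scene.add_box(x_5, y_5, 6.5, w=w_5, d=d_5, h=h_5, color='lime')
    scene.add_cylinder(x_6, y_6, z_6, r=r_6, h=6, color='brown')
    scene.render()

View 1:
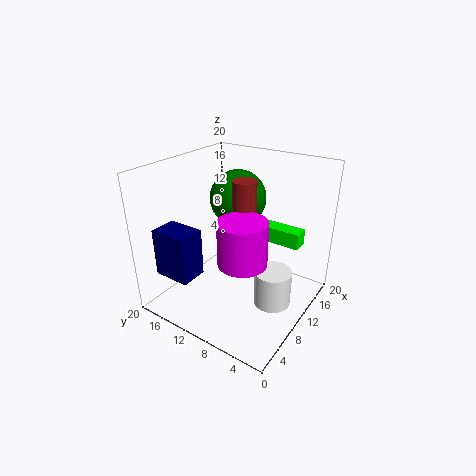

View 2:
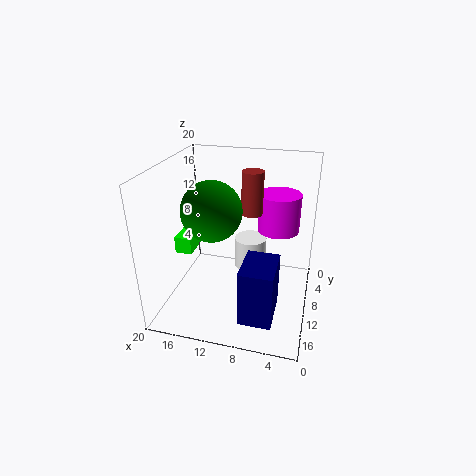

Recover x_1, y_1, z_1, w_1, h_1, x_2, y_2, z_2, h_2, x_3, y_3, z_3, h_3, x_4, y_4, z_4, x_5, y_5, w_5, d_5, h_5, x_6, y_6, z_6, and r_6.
x_1 = 3.5; y_1 = 14.5; z_1 = 4; w_1 = 4; h_1 = 7; x_2 = 9.5; y_2 = 4; z_2 = 2; h_2 = 5; x_3 = 5; y_3 = 6; z_3 = 10; h_3 = 5.5; x_4 = 13; y_4 = 12; z_4 = 14.5; x_5 = 17; y_5 = 4; w_5 = 2.5; d_5 = 6.5; h_5 = 2.5; x_6 = 8.5; y_6 = 8; z_6 = 13; r_6 = 1.5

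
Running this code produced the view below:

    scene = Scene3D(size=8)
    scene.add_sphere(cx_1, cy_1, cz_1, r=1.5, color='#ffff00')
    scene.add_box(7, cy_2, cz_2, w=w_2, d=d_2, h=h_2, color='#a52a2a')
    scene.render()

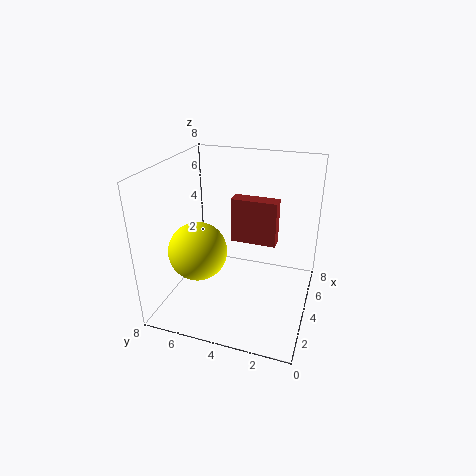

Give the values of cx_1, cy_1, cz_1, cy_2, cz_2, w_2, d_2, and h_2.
cx_1 = 2, cy_1 = 5.5, cz_1 = 4, cy_2 = 2.5, cz_2 = 2, w_2 = 1, d_2 = 3, h_2 = 3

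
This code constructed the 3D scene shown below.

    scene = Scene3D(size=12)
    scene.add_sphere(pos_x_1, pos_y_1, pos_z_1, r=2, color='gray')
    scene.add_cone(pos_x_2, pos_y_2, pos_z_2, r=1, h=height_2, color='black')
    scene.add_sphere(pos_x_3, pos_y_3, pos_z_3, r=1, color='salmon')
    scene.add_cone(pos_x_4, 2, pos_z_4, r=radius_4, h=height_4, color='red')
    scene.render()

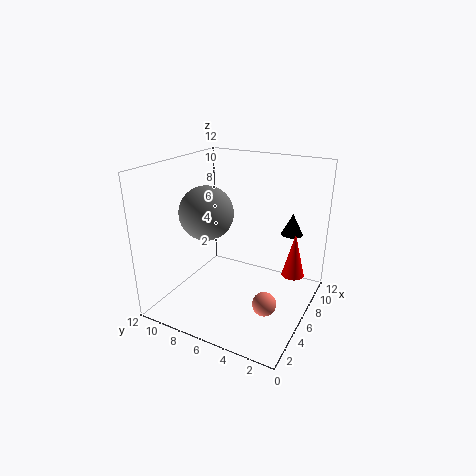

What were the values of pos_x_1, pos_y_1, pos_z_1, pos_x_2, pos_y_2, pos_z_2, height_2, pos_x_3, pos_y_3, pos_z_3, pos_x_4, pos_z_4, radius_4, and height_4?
pos_x_1 = 3; pos_y_1 = 7; pos_z_1 = 9; pos_x_2 = 11; pos_y_2 = 3; pos_z_2 = 5; height_2 = 2; pos_x_3 = 5; pos_y_3 = 3; pos_z_3 = 1; pos_x_4 = 9; pos_z_4 = 2; radius_4 = 1; height_4 = 4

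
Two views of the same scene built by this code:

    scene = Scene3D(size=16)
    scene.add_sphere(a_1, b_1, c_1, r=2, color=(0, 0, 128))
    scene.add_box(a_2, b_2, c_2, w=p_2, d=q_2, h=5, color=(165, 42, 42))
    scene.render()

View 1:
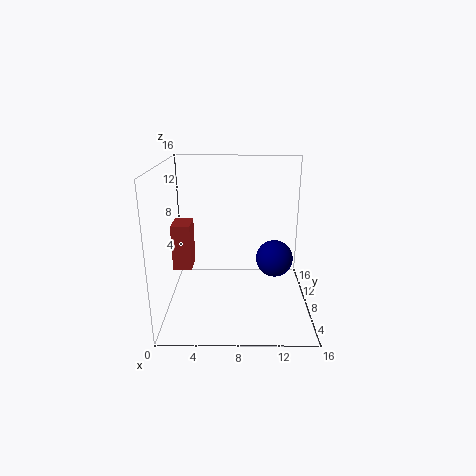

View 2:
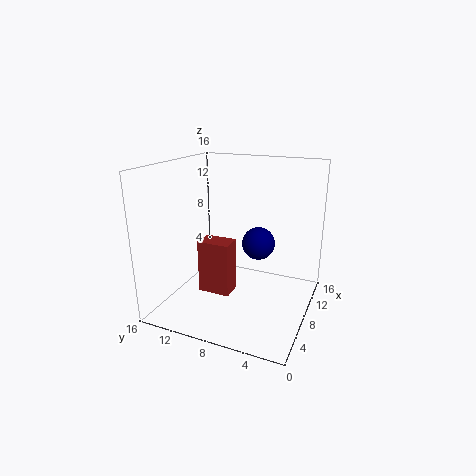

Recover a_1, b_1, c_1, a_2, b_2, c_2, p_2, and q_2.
a_1 = 12, b_1 = 7, c_1 = 6, a_2 = 1, b_2 = 6, c_2 = 5, p_2 = 2, q_2 = 3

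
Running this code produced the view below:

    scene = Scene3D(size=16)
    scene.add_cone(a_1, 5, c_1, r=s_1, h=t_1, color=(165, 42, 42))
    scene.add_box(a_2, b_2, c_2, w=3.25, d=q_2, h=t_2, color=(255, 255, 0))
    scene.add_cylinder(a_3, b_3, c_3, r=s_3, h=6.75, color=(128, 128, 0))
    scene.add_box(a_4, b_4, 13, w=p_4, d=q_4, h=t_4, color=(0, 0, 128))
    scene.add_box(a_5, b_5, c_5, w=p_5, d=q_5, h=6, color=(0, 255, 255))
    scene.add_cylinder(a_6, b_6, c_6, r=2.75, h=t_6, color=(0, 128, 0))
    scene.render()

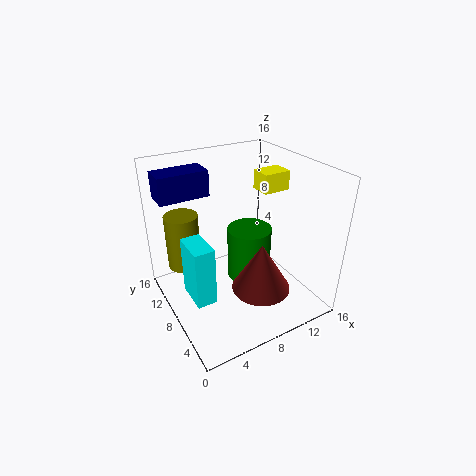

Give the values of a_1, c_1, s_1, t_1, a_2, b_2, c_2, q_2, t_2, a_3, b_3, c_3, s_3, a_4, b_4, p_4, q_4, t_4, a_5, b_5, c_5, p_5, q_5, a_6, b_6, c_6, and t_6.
a_1 = 9.25
c_1 = 2.75
s_1 = 3.25
t_1 = 5.5
a_2 = 12
b_2 = 8.75
c_2 = 12
q_2 = 2.5
t_2 = 2.25
a_3 = 3.5
b_3 = 13.5
c_3 = 2.75
s_3 = 2
a_4 = 0.25
b_4 = 9.5
p_4 = 5.25
q_4 = 2.75
t_4 = 2.75
a_5 = 1
b_5 = 3.5
c_5 = 4.5
p_5 = 2
q_5 = 3.5
a_6 = 11.25
b_6 = 10.75
c_6 = 0.25
t_6 = 6.75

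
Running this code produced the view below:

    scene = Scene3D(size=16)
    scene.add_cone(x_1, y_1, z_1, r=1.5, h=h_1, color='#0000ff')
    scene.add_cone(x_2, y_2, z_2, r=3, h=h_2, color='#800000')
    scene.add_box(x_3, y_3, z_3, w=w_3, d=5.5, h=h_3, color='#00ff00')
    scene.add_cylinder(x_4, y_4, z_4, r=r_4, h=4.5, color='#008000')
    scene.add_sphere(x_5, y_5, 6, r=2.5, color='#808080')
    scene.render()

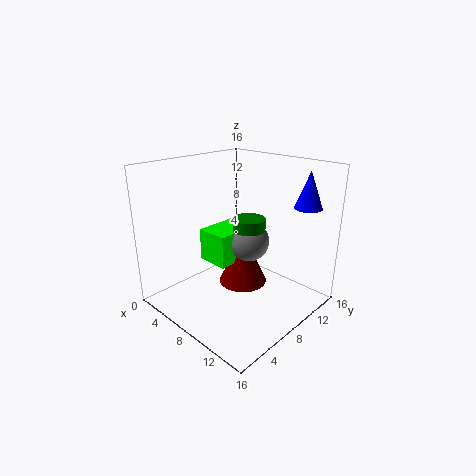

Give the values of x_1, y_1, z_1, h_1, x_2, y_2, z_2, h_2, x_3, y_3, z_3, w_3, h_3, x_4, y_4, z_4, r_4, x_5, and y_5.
x_1 = 13.5, y_1 = 13, z_1 = 11.5, h_1 = 4, x_2 = 6, y_2 = 11, z_2 = 0.5, h_2 = 6.5, x_3 = 2, y_3 = 7.5, z_3 = 3.5, w_3 = 4, h_3 = 4, x_4 = 6.5, y_4 = 11.5, z_4 = 4.5, r_4 = 2, x_5 = 6.5, y_5 = 11.5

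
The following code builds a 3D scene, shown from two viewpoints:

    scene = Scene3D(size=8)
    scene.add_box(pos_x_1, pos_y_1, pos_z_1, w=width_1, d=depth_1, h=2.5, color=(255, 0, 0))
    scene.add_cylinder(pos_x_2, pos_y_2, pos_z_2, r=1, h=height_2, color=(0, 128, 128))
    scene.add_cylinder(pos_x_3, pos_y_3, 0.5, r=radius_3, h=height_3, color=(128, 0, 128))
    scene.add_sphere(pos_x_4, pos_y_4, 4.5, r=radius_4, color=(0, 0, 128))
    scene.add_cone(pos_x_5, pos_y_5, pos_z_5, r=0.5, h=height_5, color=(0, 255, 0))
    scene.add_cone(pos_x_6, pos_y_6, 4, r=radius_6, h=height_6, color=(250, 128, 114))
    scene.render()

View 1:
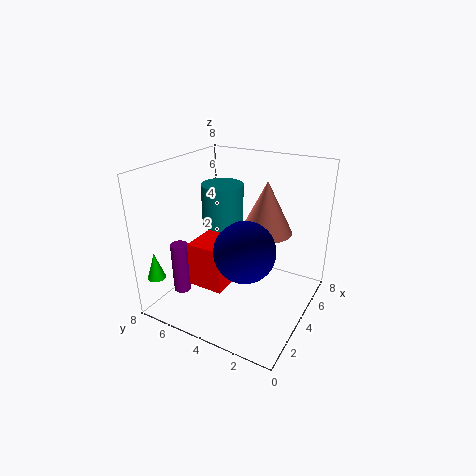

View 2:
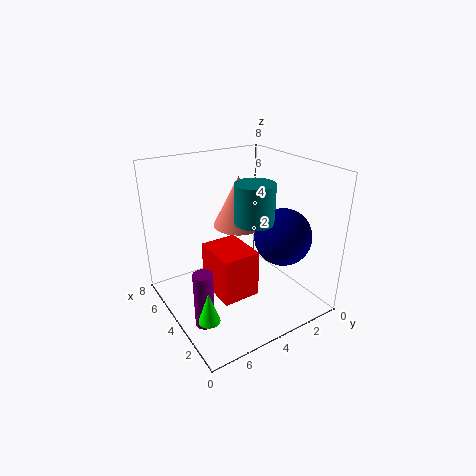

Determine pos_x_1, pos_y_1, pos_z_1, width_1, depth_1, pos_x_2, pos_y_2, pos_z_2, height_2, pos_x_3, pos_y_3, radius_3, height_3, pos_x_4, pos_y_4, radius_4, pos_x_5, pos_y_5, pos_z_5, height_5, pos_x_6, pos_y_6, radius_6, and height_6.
pos_x_1 = 2; pos_y_1 = 4; pos_z_1 = 1.5; width_1 = 2.5; depth_1 = 2; pos_x_2 = 2.5; pos_y_2 = 4; pos_z_2 = 5.5; height_2 = 2; pos_x_3 = 2.5; pos_y_3 = 7; radius_3 = 0.5; height_3 = 3; pos_x_4 = 2; pos_y_4 = 2.5; radius_4 = 1.5; pos_x_5 = 1; pos_y_5 = 7.5; pos_z_5 = 2; height_5 = 1.5; pos_x_6 = 5.5; pos_y_6 = 3; radius_6 = 1.5; height_6 = 3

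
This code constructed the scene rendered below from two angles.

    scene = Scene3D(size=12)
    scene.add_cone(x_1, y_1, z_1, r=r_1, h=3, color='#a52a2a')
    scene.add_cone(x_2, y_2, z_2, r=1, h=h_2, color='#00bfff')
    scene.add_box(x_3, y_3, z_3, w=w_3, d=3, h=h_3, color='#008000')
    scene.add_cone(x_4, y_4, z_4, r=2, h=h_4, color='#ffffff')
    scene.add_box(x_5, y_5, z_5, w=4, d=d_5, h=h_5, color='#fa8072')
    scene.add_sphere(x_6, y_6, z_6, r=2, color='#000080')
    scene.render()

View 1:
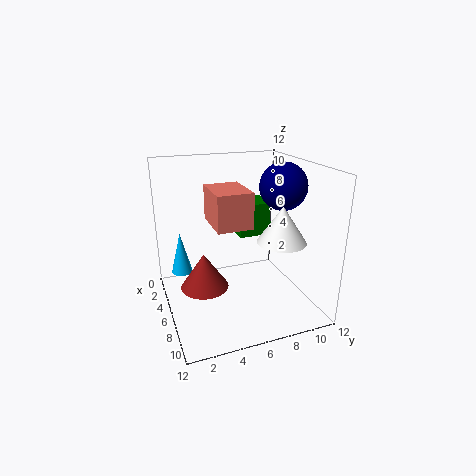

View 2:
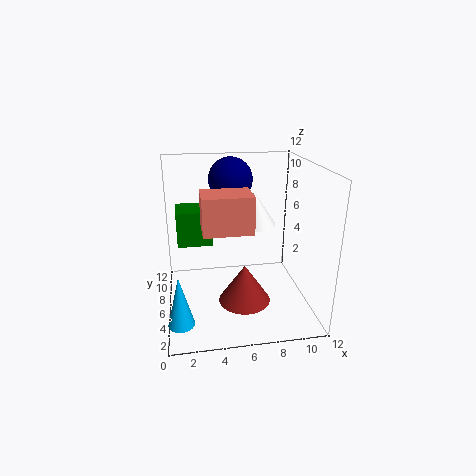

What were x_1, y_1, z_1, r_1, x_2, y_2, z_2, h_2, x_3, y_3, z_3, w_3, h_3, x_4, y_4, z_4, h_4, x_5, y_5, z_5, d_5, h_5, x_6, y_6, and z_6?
x_1 = 6; y_1 = 3; z_1 = 2; r_1 = 2; x_2 = 1; y_2 = 2; z_2 = 1; h_2 = 4; x_3 = 1; y_3 = 7; z_3 = 5; w_3 = 3; h_3 = 3; x_4 = 8; y_4 = 9; z_4 = 6; h_4 = 3; x_5 = 3; y_5 = 4; z_5 = 7; d_5 = 3; h_5 = 3; x_6 = 6; y_6 = 10; z_6 = 10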